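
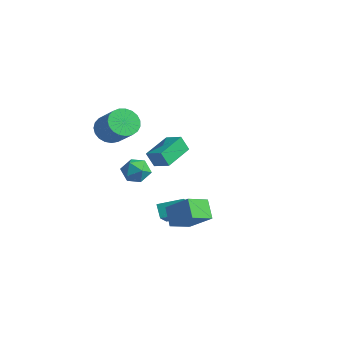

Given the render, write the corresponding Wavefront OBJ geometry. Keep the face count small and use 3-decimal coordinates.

v 3.455 -3.907 -3.03
v 2.6 -3.487 -2.161
v 3.547 -2.616 -3.564
v 2.692 -2.196 -2.694
v 4.828 -3.524 -1.866
v 3.973 -3.104 -0.996
v 4.92 -2.233 -2.399
v 4.065 -1.813 -1.53
v -3.572 -2.339 0.732
v -2.988 -1.879 0.094
v -1.525 -2.021 1.329
v -2.108 -2.481 1.968
v -3.139 -1.568 0.309
v -1.676 -1.71 1.544
v -3.366 -1.39 0.597
v -1.902 -1.532 1.833
v -3.627 -1.377 0.909
v -2.164 -1.519 2.144
v -3.88 -1.529 1.191
v -2.417 -1.671 2.426
v -4.079 -1.822 1.393
v -2.616 -1.964 2.628
v -4.19 -2.204 1.481
v -2.727 -2.346 2.716
v -4.194 -2.609 1.439
v -2.731 -2.751 2.674
v -4.091 -2.968 1.275
v -2.628 -3.11 2.511
v -3.898 -3.218 1.018
v -2.435 -3.36 2.253
v -3.648 -3.316 0.711
v -2.185 -3.458 1.946
v -3.385 -3.245 0.408
v -1.922 -3.387 1.643
v -3.155 -3.017 0.161
v -1.692 -3.159 1.396
v -2.996 -2.672 0.013
v -1.533 -2.814 1.248
v -2.937 -2.27 -0.011
v -1.474 -2.412 1.224
v -0.299 -2.528 -0.234
v 0.269 -3.163 -0.539
v -1.229 -2.837 -1.321
v -0.661 -3.472 -1.626
v -1.096 -3.593 -0.843
v -0.522 -3.402 -0.171
v -0.438 -2.598 -1.689
v 0.136 -2.407 -1.017
v 0.183 -3.206 -1.438
v -0.224 -3.821 -0.915
v -0.736 -2.179 -0.945
v -1.143 -2.794 -0.422
v 0.748 -1.891 -4.836
v 1.441 -2.9 -3.821
v 0.121 -1.626 -4.145
v 0.813 -2.635 -3.13
v 1.707 -0.785 -4.39
v 2.399 -1.794 -3.375
v 1.079 -0.52 -3.699
v 1.772 -1.529 -2.684
v -2.67 0.059 -2.73
v -3.023 -0.24 -1.766
v -3.171 1.953 -2.325
v -3.524 1.653 -1.36
v -1.596 0.247 -2.28
v -1.949 -0.053 -1.315
v -2.097 2.14 -1.874
v -2.45 1.841 -0.91
f 2 4 1
f 5 2 1
f 1 4 3
f 3 5 1
f 2 8 4
f 6 2 5
f 6 8 2
f 4 8 3
f 7 5 3
f 3 8 7
f 7 6 5
f 8 6 7
f 10 9 13
f 10 13 11
f 11 13 14
f 11 14 12
f 13 9 15
f 13 15 14
f 14 15 16
f 14 16 12
f 15 9 17
f 15 17 16
f 16 17 18
f 16 18 12
f 17 9 19
f 17 19 18
f 18 19 20
f 18 20 12
f 19 9 21
f 19 21 20
f 20 21 22
f 20 22 12
f 21 9 23
f 21 23 22
f 22 23 24
f 22 24 12
f 23 9 25
f 23 25 24
f 24 25 26
f 24 26 12
f 25 9 27
f 25 27 26
f 26 27 28
f 26 28 12
f 27 9 29
f 27 29 28
f 28 29 30
f 28 30 12
f 29 9 31
f 29 31 30
f 30 31 32
f 30 32 12
f 31 9 33
f 31 33 32
f 32 33 34
f 32 34 12
f 33 9 35
f 33 35 34
f 34 35 36
f 34 36 12
f 35 9 37
f 35 37 36
f 36 37 38
f 36 38 12
f 37 9 39
f 37 39 38
f 38 39 40
f 38 40 12
f 39 9 10
f 39 10 40
f 40 10 11
f 40 11 12
f 41 52 46
f 41 46 42
f 41 42 48
f 41 48 51
f 41 51 52
f 42 46 50
f 46 52 45
f 52 51 43
f 51 48 47
f 48 42 49
f 44 50 45
f 44 45 43
f 44 43 47
f 44 47 49
f 44 49 50
f 45 50 46
f 43 45 52
f 47 43 51
f 49 47 48
f 50 49 42
f 54 56 53
f 57 54 53
f 53 56 55
f 55 57 53
f 54 60 56
f 58 54 57
f 58 60 54
f 56 60 55
f 59 57 55
f 55 60 59
f 59 58 57
f 60 58 59
f 62 64 61
f 65 62 61
f 61 64 63
f 63 65 61
f 62 68 64
f 66 62 65
f 66 68 62
f 64 68 63
f 67 65 63
f 63 68 67
f 67 66 65
f 68 66 67



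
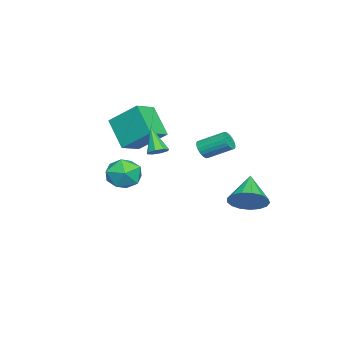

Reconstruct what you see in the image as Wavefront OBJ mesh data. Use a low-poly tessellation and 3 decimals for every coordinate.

v -2.976 -3.603 2.484
v -2.781 -2.064 3.699
v -2.039 -2.604 1.068
v -1.844 -1.065 2.282
v -1.796 -4.095 2.918
v -1.601 -2.556 4.132
v -0.859 -3.096 1.501
v -0.664 -1.557 2.716
v -2.77 2.792 -2.168
v -2.184 3.124 -1.337
v -4.25 2.508 -1.012
v -2.403 3.553 -1.511
v -2.706 3.808 -1.836
v -3.024 3.83 -2.238
v -3.283 3.614 -2.623
v -3.425 3.21 -2.904
v -3.417 2.711 -3.017
v -3.261 2.23 -2.935
v -2.992 1.878 -2.678
v -2.672 1.735 -2.304
v -2.375 1.835 -1.899
v -2.168 2.154 -1.556
v -2.099 2.619 -1.353
v 2.532 -0.171 2.756
v 2.795 0.192 3.058
v 1.848 -0.749 4.044
v 2.428 0.331 2.926
v 2.123 0.176 2.694
v 2.058 -0.182 2.498
v 2.27 -0.533 2.453
v 2.636 -0.672 2.585
v 2.942 -0.518 2.817
v 3.007 -0.159 3.013
v -1.533 -2.518 -1.109
v -1.029 -3.004 -0.282
v -2.791 -3.736 -1.058
v -2.287 -4.222 -0.231
v -2.752 -3.255 -0.089
v -1.975 -2.502 -0.12
v -1.845 -4.238 -1.22
v -1.068 -3.485 -1.251
v -1.222 -4.067 -0.351
v -1.783 -3.459 0.348
v -2.037 -3.281 -1.688
v -2.598 -2.673 -0.989
v 2.836 2.06 3.235
v 3.253 2.253 2.932
v 3.181 3.492 3.622
v 2.764 3.3 3.925
v 3.084 2.31 2.813
v 3.012 3.549 3.502
v 2.878 2.329 2.757
v 2.806 3.568 3.447
v 2.665 2.307 2.774
v 2.593 3.546 3.464
v 2.478 2.247 2.862
v 2.406 3.487 3.551
v 2.346 2.159 3.006
v 2.274 3.399 3.696
v 2.288 2.056 3.185
v 2.216 3.296 3.875
v 2.314 1.954 3.372
v 2.242 3.193 4.062
v 2.419 1.868 3.538
v 2.347 3.107 4.228
v 2.588 1.811 3.658
v 2.516 3.05 4.347
v 2.794 1.792 3.713
v 2.722 3.031 4.403
v 3.007 1.814 3.696
v 2.935 3.053 4.386
v 3.194 1.873 3.609
v 3.122 3.113 4.298
v 3.326 1.961 3.464
v 3.254 3.201 4.154
v 3.384 2.064 3.285
v 3.312 3.304 3.975
v 3.358 2.167 3.098
v 3.286 3.406 3.788
f 2 4 1
f 5 2 1
f 1 4 3
f 3 5 1
f 2 8 4
f 6 2 5
f 6 8 2
f 4 8 3
f 7 5 3
f 3 8 7
f 7 6 5
f 8 6 7
f 10 9 12
f 10 12 11
f 12 9 13
f 12 13 11
f 13 9 14
f 13 14 11
f 14 9 15
f 14 15 11
f 15 9 16
f 15 16 11
f 16 9 17
f 16 17 11
f 17 9 18
f 17 18 11
f 18 9 19
f 18 19 11
f 19 9 20
f 19 20 11
f 20 9 21
f 20 21 11
f 21 9 22
f 21 22 11
f 22 9 23
f 22 23 11
f 23 9 10
f 23 10 11
f 25 24 27
f 25 27 26
f 27 24 28
f 27 28 26
f 28 24 29
f 28 29 26
f 29 24 30
f 29 30 26
f 30 24 31
f 30 31 26
f 31 24 32
f 31 32 26
f 32 24 33
f 32 33 26
f 33 24 25
f 33 25 26
f 34 45 39
f 34 39 35
f 34 35 41
f 34 41 44
f 34 44 45
f 35 39 43
f 39 45 38
f 45 44 36
f 44 41 40
f 41 35 42
f 37 43 38
f 37 38 36
f 37 36 40
f 37 40 42
f 37 42 43
f 38 43 39
f 36 38 45
f 40 36 44
f 42 40 41
f 43 42 35
f 47 46 50
f 47 50 48
f 48 50 51
f 48 51 49
f 50 46 52
f 50 52 51
f 51 52 53
f 51 53 49
f 52 46 54
f 52 54 53
f 53 54 55
f 53 55 49
f 54 46 56
f 54 56 55
f 55 56 57
f 55 57 49
f 56 46 58
f 56 58 57
f 57 58 59
f 57 59 49
f 58 46 60
f 58 60 59
f 59 60 61
f 59 61 49
f 60 46 62
f 60 62 61
f 61 62 63
f 61 63 49
f 62 46 64
f 62 64 63
f 63 64 65
f 63 65 49
f 64 46 66
f 64 66 65
f 65 66 67
f 65 67 49
f 66 46 68
f 66 68 67
f 67 68 69
f 67 69 49
f 68 46 70
f 68 70 69
f 69 70 71
f 69 71 49
f 70 46 72
f 70 72 71
f 71 72 73
f 71 73 49
f 72 46 74
f 72 74 73
f 73 74 75
f 73 75 49
f 74 46 76
f 74 76 75
f 75 76 77
f 75 77 49
f 76 46 78
f 76 78 77
f 77 78 79
f 77 79 49
f 78 46 47
f 78 47 79
f 79 47 48
f 79 48 49



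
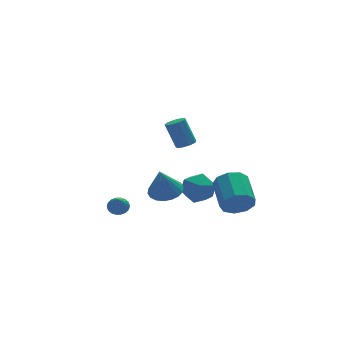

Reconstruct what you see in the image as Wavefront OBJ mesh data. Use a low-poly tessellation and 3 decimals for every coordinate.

v -2.229 -0.24 -1.465
v -1.751 -0.036 -1.185
v -2.531 -0.86 -0.495
v -1.933 0.144 -1.127
v -2.175 0.247 -1.136
v -2.426 0.254 -1.21
v -2.639 0.164 -1.334
v -2.77 -0.007 -1.485
v -2.795 -0.223 -1.631
v -2.707 -0.443 -1.744
v -2.524 -0.623 -1.802
v -2.283 -0.726 -1.793
v -2.031 -0.734 -1.719
v -1.818 -0.643 -1.595
v -1.687 -0.472 -1.445
v -1.663 -0.256 -1.298
v 3.566 -2.369 -1.656
v 3.913 -2.757 -0.838
v 4.341 -1.039 -0.205
v 3.994 -0.651 -1.024
v 4.396 -2.711 -1.29
v 4.825 -0.993 -0.657
v 4.491 -2.505 -1.914
v 4.919 -0.787 -1.281
v 4.153 -2.235 -2.417
v 4.581 -0.517 -1.784
v 3.54 -2.028 -2.564
v 3.968 -0.31 -1.931
v 2.939 -1.98 -2.287
v 3.367 -0.263 -1.654
v 2.632 -2.114 -1.714
v 3.06 -0.397 -1.081
v 2.761 -2.368 -1.115
v 3.189 -0.65 -0.482
v 3.267 -2.621 -0.769
v 3.696 -0.904 -0.136
v 2.533 2.399 -3.097
v 3.56 2.489 -3.462
v 3.02 1.051 -2.058
v 4.047 1.141 -2.423
v 3.622 1.922 -1.786
v 3.322 2.755 -2.428
v 3.258 0.785 -3.092
v 2.958 1.618 -3.734
v 4.008 1.491 -3.458
v 4.233 2.194 -2.652
v 2.347 1.346 -2.868
v 2.572 2.049 -2.062
v 0.832 -1.878 3.291
v 1.369 -1.93 3.439
v 1.045 -1.294 4.838
v 0.508 -1.242 4.689
v 1.312 -1.59 3.271
v 0.988 -0.955 4.67
v 1.03 -1.385 3.113
v 0.706 -0.75 4.511
v 0.656 -1.411 3.037
v 0.332 -0.775 4.436
v 0.363 -1.654 3.081
v 0.039 -1.019 4.479
v 0.29 -2.003 3.222
v -0.034 -1.367 4.621
v 0.471 -2.293 3.396
v 0.147 -1.657 4.794
v 0.82 -2.389 3.52
v 0.496 -1.753 4.919
v 1.175 -2.245 3.537
v 0.851 -1.61 4.936
v -0.463 -2.212 0.42
v 0.289 -1.734 0.685
v -0.897 -2.428 2.04
v 0.001 -1.439 0.648
v -0.379 -1.297 0.565
v -0.775 -1.337 0.453
v -1.11 -1.55 0.335
v -1.317 -1.894 0.234
v -1.355 -2.301 0.17
v -1.216 -2.69 0.155
v -0.928 -2.985 0.193
v -0.548 -3.127 0.276
v -0.151 -3.088 0.387
v 0.184 -2.875 0.505
v 0.39 -2.531 0.607
v 0.428 -2.124 0.671
f 2 1 4
f 2 4 3
f 4 1 5
f 4 5 3
f 5 1 6
f 5 6 3
f 6 1 7
f 6 7 3
f 7 1 8
f 7 8 3
f 8 1 9
f 8 9 3
f 9 1 10
f 9 10 3
f 10 1 11
f 10 11 3
f 11 1 12
f 11 12 3
f 12 1 13
f 12 13 3
f 13 1 14
f 13 14 3
f 14 1 15
f 14 15 3
f 15 1 16
f 15 16 3
f 16 1 2
f 16 2 3
f 18 17 21
f 18 21 19
f 19 21 22
f 19 22 20
f 21 17 23
f 21 23 22
f 22 23 24
f 22 24 20
f 23 17 25
f 23 25 24
f 24 25 26
f 24 26 20
f 25 17 27
f 25 27 26
f 26 27 28
f 26 28 20
f 27 17 29
f 27 29 28
f 28 29 30
f 28 30 20
f 29 17 31
f 29 31 30
f 30 31 32
f 30 32 20
f 31 17 33
f 31 33 32
f 32 33 34
f 32 34 20
f 33 17 35
f 33 35 34
f 34 35 36
f 34 36 20
f 35 17 18
f 35 18 36
f 36 18 19
f 36 19 20
f 37 48 42
f 37 42 38
f 37 38 44
f 37 44 47
f 37 47 48
f 38 42 46
f 42 48 41
f 48 47 39
f 47 44 43
f 44 38 45
f 40 46 41
f 40 41 39
f 40 39 43
f 40 43 45
f 40 45 46
f 41 46 42
f 39 41 48
f 43 39 47
f 45 43 44
f 46 45 38
f 50 49 53
f 50 53 51
f 51 53 54
f 51 54 52
f 53 49 55
f 53 55 54
f 54 55 56
f 54 56 52
f 55 49 57
f 55 57 56
f 56 57 58
f 56 58 52
f 57 49 59
f 57 59 58
f 58 59 60
f 58 60 52
f 59 49 61
f 59 61 60
f 60 61 62
f 60 62 52
f 61 49 63
f 61 63 62
f 62 63 64
f 62 64 52
f 63 49 65
f 63 65 64
f 64 65 66
f 64 66 52
f 65 49 67
f 65 67 66
f 66 67 68
f 66 68 52
f 67 49 50
f 67 50 68
f 68 50 51
f 68 51 52
f 70 69 72
f 70 72 71
f 72 69 73
f 72 73 71
f 73 69 74
f 73 74 71
f 74 69 75
f 74 75 71
f 75 69 76
f 75 76 71
f 76 69 77
f 76 77 71
f 77 69 78
f 77 78 71
f 78 69 79
f 78 79 71
f 79 69 80
f 79 80 71
f 80 69 81
f 80 81 71
f 81 69 82
f 81 82 71
f 82 69 83
f 82 83 71
f 83 69 84
f 83 84 71
f 84 69 70
f 84 70 71



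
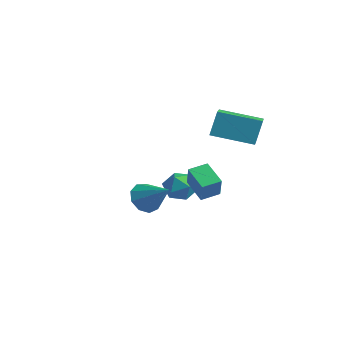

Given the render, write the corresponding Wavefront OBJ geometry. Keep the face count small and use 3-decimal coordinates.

v 2.201 0.017 1.868
v 2.121 0.563 3.177
v 3.805 1.371 1.402
v 3.724 1.917 2.711
v 3.316 -1.117 2.409
v 3.235 -0.571 3.718
v 4.919 0.237 1.943
v 4.839 0.783 3.252
v 2.269 -4.089 -1.117
v 2.693 -3.696 -1.795
v 3.691 -3.871 -0.103
v 2.395 -3.279 -1.466
v 2.038 -3.241 -0.974
v 1.789 -3.599 -0.55
v 1.765 -4.187 -0.39
v 1.977 -4.728 -0.571
v 2.326 -4.97 -1.008
v 2.648 -4.8 -1.495
v 2.793 -4.297 -1.806
v -1.814 1.217 -2.711
v -0.906 1.533 -2.603
v -1.414 0.527 -4.057
v -0.506 0.843 -3.949
v -0.855 0.163 -3.357
v -1.102 0.589 -2.525
v -1.218 1.471 -4.135
v -1.465 1.897 -3.303
v -0.538 1.69 -3.483
v -0.313 0.881 -3.002
v -2.007 1.179 -3.658
v -1.782 0.37 -3.177
v 2.488 -1.747 -0.771
v 2.993 -2.123 0.378
v 2.762 -0.804 -0.583
v 3.267 -1.18 0.566
v 3.713 -1.98 -1.386
v 4.218 -2.356 -0.237
v 3.987 -1.037 -1.198
v 4.492 -1.413 -0.049
f 2 4 1
f 5 2 1
f 1 4 3
f 3 5 1
f 2 8 4
f 6 2 5
f 6 8 2
f 4 8 3
f 7 5 3
f 3 8 7
f 7 6 5
f 8 6 7
f 10 9 12
f 10 12 11
f 12 9 13
f 12 13 11
f 13 9 14
f 13 14 11
f 14 9 15
f 14 15 11
f 15 9 16
f 15 16 11
f 16 9 17
f 16 17 11
f 17 9 18
f 17 18 11
f 18 9 19
f 18 19 11
f 19 9 10
f 19 10 11
f 20 31 25
f 20 25 21
f 20 21 27
f 20 27 30
f 20 30 31
f 21 25 29
f 25 31 24
f 31 30 22
f 30 27 26
f 27 21 28
f 23 29 24
f 23 24 22
f 23 22 26
f 23 26 28
f 23 28 29
f 24 29 25
f 22 24 31
f 26 22 30
f 28 26 27
f 29 28 21
f 33 35 32
f 36 33 32
f 32 35 34
f 34 36 32
f 33 39 35
f 37 33 36
f 37 39 33
f 35 39 34
f 38 36 34
f 34 39 38
f 38 37 36
f 39 37 38



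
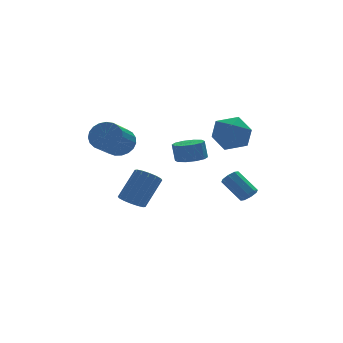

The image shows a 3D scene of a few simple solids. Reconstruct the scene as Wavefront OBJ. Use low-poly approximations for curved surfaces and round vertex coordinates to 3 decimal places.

v 2.54 2.934 -1.784
v 3.43 3.16 -1.73
v 3.31 3.351 -0.562
v 2.42 3.126 -0.616
v 3.135 3.633 -1.838
v 3.015 3.825 -0.67
v 2.613 3.84 -1.925
v 2.493 4.032 -0.757
v 2.063 3.701 -1.959
v 1.943 3.893 -0.791
v 1.695 3.269 -1.926
v 1.575 3.461 -0.757
v 1.65 2.709 -1.838
v 1.53 2.9 -0.67
v 1.945 2.235 -1.73
v 1.825 2.427 -0.562
v 2.467 2.028 -1.643
v 2.347 2.22 -0.475
v 3.017 2.167 -1.609
v 2.897 2.359 -0.441
v 3.385 2.599 -1.643
v 3.265 2.791 -0.474
v -1.416 1.753 -4.126
v -0.761 1.372 -4.466
v 0.451 1.987 -2.813
v -0.204 2.367 -2.474
v -0.751 1.772 -4.622
v 0.462 2.387 -2.969
v -0.919 2.167 -4.646
v 0.294 2.782 -2.993
v -1.22 2.451 -4.53
v -0.007 3.065 -2.877
v -1.574 2.547 -4.306
v -0.361 3.162 -2.654
v -1.885 2.431 -4.034
v -0.673 3.046 -2.382
v -2.071 2.133 -3.787
v -0.859 2.748 -2.134
v -2.082 1.733 -3.631
v -0.869 2.348 -1.978
v -1.914 1.338 -3.607
v -0.701 1.953 -1.954
v -1.613 1.055 -3.723
v -0.4 1.669 -2.07
v -1.259 0.958 -3.946
v -0.046 1.573 -2.294
v -0.947 1.074 -4.218
v 0.265 1.689 -2.566
v 3.001 -4.101 -2.155
v 3.449 -4.169 -1.81
v 2.827 -3.027 -0.779
v 2.379 -2.959 -1.125
v 3.516 -3.861 -2.111
v 2.894 -2.719 -1.08
v 3.281 -3.693 -2.438
v 2.659 -2.551 -1.407
v 2.883 -3.765 -2.6
v 2.26 -2.622 -1.569
v 2.553 -4.033 -2.501
v 1.931 -2.891 -1.47
v 2.486 -4.341 -2.2
v 1.864 -3.199 -1.169
v 2.721 -4.509 -1.873
v 2.099 -3.367 -0.842
v 3.12 -4.438 -1.711
v 2.497 -3.295 -0.68
v 3.637 -0.219 0.358
v 4.45 -0.565 1.259
v 2.17 -1.315 1.261
v 2.983 -1.661 2.162
v 2.589 -0.464 2.093
v 3.496 0.213 1.536
v 3.124 -2.093 0.984
v 4.031 -1.416 0.427
v 4.133 -1.724 1.646
v 3.802 -0.717 2.331
v 2.818 -1.163 0.189
v 2.487 -0.156 0.874
v -1.423 3.695 -0.267
v -0.868 2.926 -0.583
v -2.121 1.596 0.452
v -2.677 2.365 0.767
v -0.68 3.027 -0.226
v -1.934 1.697 0.809
v -0.621 3.244 0.124
v -1.875 1.914 1.159
v -0.701 3.539 0.407
v -1.955 2.209 1.441
v -0.906 3.86 0.572
v -2.159 2.53 1.607
v -1.2 4.154 0.593
v -2.453 2.824 1.627
v -1.533 4.368 0.465
v -2.786 3.037 1.499
v -1.847 4.465 0.21
v -3.1 3.135 1.244
v -2.087 4.43 -0.127
v -3.341 3.099 0.907
v -2.213 4.267 -0.489
v -3.466 2.937 0.546
v -2.202 4.006 -0.812
v -3.456 2.675 0.223
v -2.057 3.69 -1.041
v -3.31 2.36 -0.006
v -1.802 3.376 -1.136
v -3.055 2.046 -0.102
v -1.481 3.117 -1.081
v -2.735 1.787 -0.047
v -1.151 2.958 -0.885
v -2.404 1.628 0.149
f 2 1 5
f 2 5 3
f 3 5 6
f 3 6 4
f 5 1 7
f 5 7 6
f 6 7 8
f 6 8 4
f 7 1 9
f 7 9 8
f 8 9 10
f 8 10 4
f 9 1 11
f 9 11 10
f 10 11 12
f 10 12 4
f 11 1 13
f 11 13 12
f 12 13 14
f 12 14 4
f 13 1 15
f 13 15 14
f 14 15 16
f 14 16 4
f 15 1 17
f 15 17 16
f 16 17 18
f 16 18 4
f 17 1 19
f 17 19 18
f 18 19 20
f 18 20 4
f 19 1 21
f 19 21 20
f 20 21 22
f 20 22 4
f 21 1 2
f 21 2 22
f 22 2 3
f 22 3 4
f 24 23 27
f 24 27 25
f 25 27 28
f 25 28 26
f 27 23 29
f 27 29 28
f 28 29 30
f 28 30 26
f 29 23 31
f 29 31 30
f 30 31 32
f 30 32 26
f 31 23 33
f 31 33 32
f 32 33 34
f 32 34 26
f 33 23 35
f 33 35 34
f 34 35 36
f 34 36 26
f 35 23 37
f 35 37 36
f 36 37 38
f 36 38 26
f 37 23 39
f 37 39 38
f 38 39 40
f 38 40 26
f 39 23 41
f 39 41 40
f 40 41 42
f 40 42 26
f 41 23 43
f 41 43 42
f 42 43 44
f 42 44 26
f 43 23 45
f 43 45 44
f 44 45 46
f 44 46 26
f 45 23 47
f 45 47 46
f 46 47 48
f 46 48 26
f 47 23 24
f 47 24 48
f 48 24 25
f 48 25 26
f 50 49 53
f 50 53 51
f 51 53 54
f 51 54 52
f 53 49 55
f 53 55 54
f 54 55 56
f 54 56 52
f 55 49 57
f 55 57 56
f 56 57 58
f 56 58 52
f 57 49 59
f 57 59 58
f 58 59 60
f 58 60 52
f 59 49 61
f 59 61 60
f 60 61 62
f 60 62 52
f 61 49 63
f 61 63 62
f 62 63 64
f 62 64 52
f 63 49 65
f 63 65 64
f 64 65 66
f 64 66 52
f 65 49 50
f 65 50 66
f 66 50 51
f 66 51 52
f 67 78 72
f 67 72 68
f 67 68 74
f 67 74 77
f 67 77 78
f 68 72 76
f 72 78 71
f 78 77 69
f 77 74 73
f 74 68 75
f 70 76 71
f 70 71 69
f 70 69 73
f 70 73 75
f 70 75 76
f 71 76 72
f 69 71 78
f 73 69 77
f 75 73 74
f 76 75 68
f 80 79 83
f 80 83 81
f 81 83 84
f 81 84 82
f 83 79 85
f 83 85 84
f 84 85 86
f 84 86 82
f 85 79 87
f 85 87 86
f 86 87 88
f 86 88 82
f 87 79 89
f 87 89 88
f 88 89 90
f 88 90 82
f 89 79 91
f 89 91 90
f 90 91 92
f 90 92 82
f 91 79 93
f 91 93 92
f 92 93 94
f 92 94 82
f 93 79 95
f 93 95 94
f 94 95 96
f 94 96 82
f 95 79 97
f 95 97 96
f 96 97 98
f 96 98 82
f 97 79 99
f 97 99 98
f 98 99 100
f 98 100 82
f 99 79 101
f 99 101 100
f 100 101 102
f 100 102 82
f 101 79 103
f 101 103 102
f 102 103 104
f 102 104 82
f 103 79 105
f 103 105 104
f 104 105 106
f 104 106 82
f 105 79 107
f 105 107 106
f 106 107 108
f 106 108 82
f 107 79 109
f 107 109 108
f 108 109 110
f 108 110 82
f 109 79 80
f 109 80 110
f 110 80 81
f 110 81 82



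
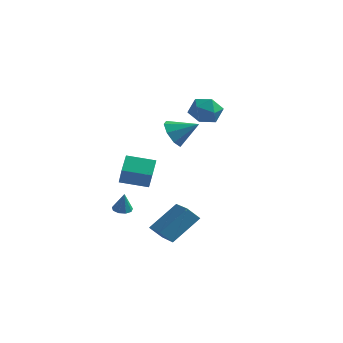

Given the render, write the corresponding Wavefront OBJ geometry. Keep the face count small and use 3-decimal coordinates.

v -1.163 3.383 3.684
v -0.559 4.235 3.438
v -0.461 2.505 2.362
v 0.143 3.357 2.116
v 0.332 2.807 3.017
v -0.101 3.349 3.834
v -0.919 3.391 1.966
v -1.352 3.933 2.783
v -0.408 4.239 2.376
v 0.365 3.879 3.026
v -1.385 2.861 2.774
v -0.612 2.501 3.424
v -2.791 -2.112 -3.212
v -2.341 -1.747 -3.248
v -2.549 -2.288 -1.988
v -2.671 -1.547 -3.154
v -3.057 -1.612 -3.088
v -3.318 -1.911 -3.079
v -3.332 -2.304 -3.133
v -3.093 -2.607 -3.224
v -2.712 -2.679 -3.309
v -2.368 -2.485 -3.349
v -2.222 -2.117 -3.325
v -0.723 -0.068 2.141
v -0.397 0.409 1.313
v 0.603 0.408 2.939
v -0.831 0.862 1.764
v -1.202 0.77 2.436
v -1.293 0.187 2.935
v -1.05 -0.546 2.969
v -0.616 -0.999 2.518
v -0.244 -0.907 1.846
v -0.154 -0.324 1.347
v -1.371 -4.628 0.812
v -1.641 -3.669 1.533
v -1.986 -3.868 -0.429
v -2.256 -2.909 0.292
v 0.096 -3.971 0.488
v -0.174 -3.012 1.209
v -0.519 -3.211 -0.753
v -0.789 -2.252 -0.032
v -0.214 -3.754 -3.504
v 0.683 -2.366 -2.082
v 0.351 -3.353 -4.252
v 1.248 -1.965 -2.83
v 1.052 -4.915 -3.17
v 1.949 -3.527 -1.748
v 1.617 -4.514 -3.918
v 2.514 -3.126 -2.496
f 1 12 6
f 1 6 2
f 1 2 8
f 1 8 11
f 1 11 12
f 2 6 10
f 6 12 5
f 12 11 3
f 11 8 7
f 8 2 9
f 4 10 5
f 4 5 3
f 4 3 7
f 4 7 9
f 4 9 10
f 5 10 6
f 3 5 12
f 7 3 11
f 9 7 8
f 10 9 2
f 14 13 16
f 14 16 15
f 16 13 17
f 16 17 15
f 17 13 18
f 17 18 15
f 18 13 19
f 18 19 15
f 19 13 20
f 19 20 15
f 20 13 21
f 20 21 15
f 21 13 22
f 21 22 15
f 22 13 23
f 22 23 15
f 23 13 14
f 23 14 15
f 25 24 27
f 25 27 26
f 27 24 28
f 27 28 26
f 28 24 29
f 28 29 26
f 29 24 30
f 29 30 26
f 30 24 31
f 30 31 26
f 31 24 32
f 31 32 26
f 32 24 33
f 32 33 26
f 33 24 25
f 33 25 26
f 35 37 34
f 38 35 34
f 34 37 36
f 36 38 34
f 35 41 37
f 39 35 38
f 39 41 35
f 37 41 36
f 40 38 36
f 36 41 40
f 40 39 38
f 41 39 40
f 43 45 42
f 46 43 42
f 42 45 44
f 44 46 42
f 43 49 45
f 47 43 46
f 47 49 43
f 45 49 44
f 48 46 44
f 44 49 48
f 48 47 46
f 49 47 48



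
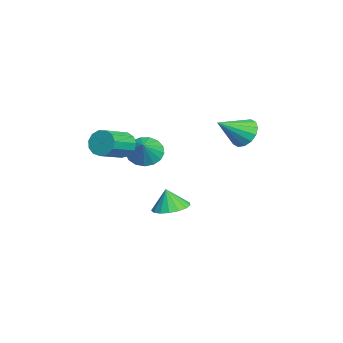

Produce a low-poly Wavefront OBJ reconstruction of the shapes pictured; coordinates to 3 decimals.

v -0.213 -2.341 1.145
v 0.408 -1.864 0.476
v 0.833 -2.399 2.075
v 0.203 -1.495 0.73
v -0.098 -1.32 1.079
v -0.425 -1.379 1.443
v -0.703 -1.658 1.739
v -0.869 -2.094 1.899
v -0.885 -2.586 1.886
v -0.746 -3.023 1.704
v -0.486 -3.303 1.393
v -0.162 -3.363 1.026
v 0.149 -3.189 0.686
v 0.378 -2.821 0.451
v 0.472 -2.343 0.375
v -3.298 3.011 1.176
v -2.466 2.996 0.569
v -2.502 1.509 2.304
v -2.349 3.346 0.953
v -2.487 3.607 1.398
v -2.841 3.708 1.783
v -3.318 3.622 2.005
v -3.79 3.373 2.006
v -4.129 3.027 1.784
v -4.246 2.677 1.399
v -4.109 2.416 0.955
v -3.754 2.315 0.57
v -3.277 2.4 0.347
v -2.806 2.649 0.347
v 2.546 -3.399 2.859
v 3.102 -3.076 2.318
v 4.39 -4.119 3.021
v 3.834 -4.441 3.561
v 3.115 -2.801 2.703
v 4.403 -3.843 3.406
v 2.947 -2.715 3.138
v 4.235 -3.758 3.84
v 2.652 -2.847 3.483
v 3.94 -3.89 4.186
v 2.323 -3.154 3.631
v 3.611 -4.197 4.333
v 2.065 -3.538 3.533
v 3.353 -4.581 4.236
v 1.96 -3.878 3.222
v 3.248 -4.921 3.924
v 2.04 -4.066 2.795
v 3.328 -5.109 3.497
v 2.282 -4.042 2.388
v 3.57 -5.085 3.09
v 2.607 -3.814 2.131
v 3.895 -4.857 2.833
v 2.913 -3.453 2.105
v 4.201 -4.496 2.807
v -1.81 -0.98 -3.797
v -0.824 -0.558 -3.601
v -1.95 -1.26 -2.483
v -1.146 -0.151 -3.549
v -1.621 0.066 -3.553
v -2.139 0.043 -3.613
v -2.581 -0.213 -3.715
v -2.847 -0.646 -3.836
v -2.875 -1.155 -3.947
v -2.66 -1.623 -4.025
v -2.249 -1.945 -4.05
v -1.738 -2.045 -4.017
v -1.244 -1.901 -3.933
v -0.879 -1.546 -3.818
v -0.728 -1.062 -3.699
f 2 1 4
f 2 4 3
f 4 1 5
f 4 5 3
f 5 1 6
f 5 6 3
f 6 1 7
f 6 7 3
f 7 1 8
f 7 8 3
f 8 1 9
f 8 9 3
f 9 1 10
f 9 10 3
f 10 1 11
f 10 11 3
f 11 1 12
f 11 12 3
f 12 1 13
f 12 13 3
f 13 1 14
f 13 14 3
f 14 1 15
f 14 15 3
f 15 1 2
f 15 2 3
f 17 16 19
f 17 19 18
f 19 16 20
f 19 20 18
f 20 16 21
f 20 21 18
f 21 16 22
f 21 22 18
f 22 16 23
f 22 23 18
f 23 16 24
f 23 24 18
f 24 16 25
f 24 25 18
f 25 16 26
f 25 26 18
f 26 16 27
f 26 27 18
f 27 16 28
f 27 28 18
f 28 16 29
f 28 29 18
f 29 16 17
f 29 17 18
f 31 30 34
f 31 34 32
f 32 34 35
f 32 35 33
f 34 30 36
f 34 36 35
f 35 36 37
f 35 37 33
f 36 30 38
f 36 38 37
f 37 38 39
f 37 39 33
f 38 30 40
f 38 40 39
f 39 40 41
f 39 41 33
f 40 30 42
f 40 42 41
f 41 42 43
f 41 43 33
f 42 30 44
f 42 44 43
f 43 44 45
f 43 45 33
f 44 30 46
f 44 46 45
f 45 46 47
f 45 47 33
f 46 30 48
f 46 48 47
f 47 48 49
f 47 49 33
f 48 30 50
f 48 50 49
f 49 50 51
f 49 51 33
f 50 30 52
f 50 52 51
f 51 52 53
f 51 53 33
f 52 30 31
f 52 31 53
f 53 31 32
f 53 32 33
f 55 54 57
f 55 57 56
f 57 54 58
f 57 58 56
f 58 54 59
f 58 59 56
f 59 54 60
f 59 60 56
f 60 54 61
f 60 61 56
f 61 54 62
f 61 62 56
f 62 54 63
f 62 63 56
f 63 54 64
f 63 64 56
f 64 54 65
f 64 65 56
f 65 54 66
f 65 66 56
f 66 54 67
f 66 67 56
f 67 54 68
f 67 68 56
f 68 54 55
f 68 55 56



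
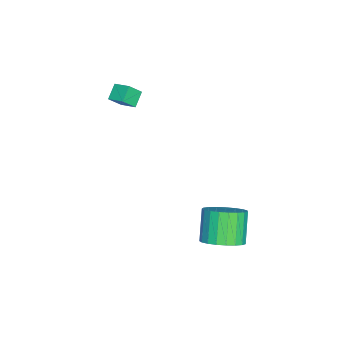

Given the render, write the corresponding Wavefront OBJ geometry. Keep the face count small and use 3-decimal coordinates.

v -4.095 -4.01 3.02
v -3.612 -4.531 3.779
v -3.69 -3.166 3.343
v -3.208 -3.688 4.102
v -3.332 -4.152 2.438
v -2.85 -4.674 3.197
v -2.928 -3.309 2.761
v -2.445 -3.83 3.52
v 2.848 2.348 -1.295
v 3.463 3.077 -0.746
v 2.346 2.94 0.685
v 1.732 2.212 0.135
v 3.16 3.347 -0.956
v 2.043 3.211 0.474
v 2.803 3.445 -1.225
v 1.687 3.308 0.205
v 2.454 3.354 -1.507
v 1.338 3.217 -0.076
v 2.174 3.088 -1.751
v 1.057 2.951 -0.321
v 2.01 2.695 -1.917
v 0.893 2.558 -0.486
v 1.99 2.241 -1.975
v 0.874 2.104 -0.545
v 2.12 1.807 -1.916
v 1.003 1.67 -0.485
v 2.375 1.465 -1.749
v 1.258 1.329 -0.319
v 2.712 1.277 -1.504
v 1.595 1.14 -0.074
v 3.073 1.274 -1.223
v 1.956 1.137 0.208
v 3.395 1.457 -0.954
v 2.278 1.32 0.476
v 3.622 1.794 -0.744
v 2.505 1.657 0.686
v 3.716 2.226 -0.63
v 2.599 2.089 0.801
v 3.659 2.68 -0.63
v 2.543 2.543 0.8
f 2 4 1
f 5 2 1
f 1 4 3
f 3 5 1
f 2 8 4
f 6 2 5
f 6 8 2
f 4 8 3
f 7 5 3
f 3 8 7
f 7 6 5
f 8 6 7
f 10 9 13
f 10 13 11
f 11 13 14
f 11 14 12
f 13 9 15
f 13 15 14
f 14 15 16
f 14 16 12
f 15 9 17
f 15 17 16
f 16 17 18
f 16 18 12
f 17 9 19
f 17 19 18
f 18 19 20
f 18 20 12
f 19 9 21
f 19 21 20
f 20 21 22
f 20 22 12
f 21 9 23
f 21 23 22
f 22 23 24
f 22 24 12
f 23 9 25
f 23 25 24
f 24 25 26
f 24 26 12
f 25 9 27
f 25 27 26
f 26 27 28
f 26 28 12
f 27 9 29
f 27 29 28
f 28 29 30
f 28 30 12
f 29 9 31
f 29 31 30
f 30 31 32
f 30 32 12
f 31 9 33
f 31 33 32
f 32 33 34
f 32 34 12
f 33 9 35
f 33 35 34
f 34 35 36
f 34 36 12
f 35 9 37
f 35 37 36
f 36 37 38
f 36 38 12
f 37 9 39
f 37 39 38
f 38 39 40
f 38 40 12
f 39 9 10
f 39 10 40
f 40 10 11
f 40 11 12



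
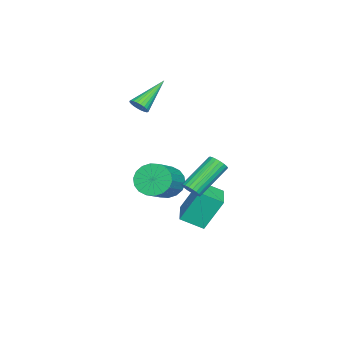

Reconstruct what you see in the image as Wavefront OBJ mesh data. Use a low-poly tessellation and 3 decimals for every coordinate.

v -2.335 -2.101 -3.005
v -1.867 -2.267 -3.826
v -0.216 -2.406 -2.856
v -0.685 -2.239 -2.035
v -1.851 -1.842 -3.793
v -0.2 -1.981 -2.822
v -1.931 -1.467 -3.603
v -0.28 -1.606 -2.632
v -2.091 -1.218 -3.295
v -0.44 -1.357 -2.324
v -2.3 -1.144 -2.929
v -0.649 -1.283 -1.959
v -2.515 -1.259 -2.579
v -0.864 -1.398 -1.608
v -2.695 -1.541 -2.313
v -1.045 -1.68 -1.343
v -2.804 -1.934 -2.184
v -1.153 -2.073 -1.214
v -2.82 -2.359 -2.218
v -1.169 -2.498 -1.247
v -2.74 -2.734 -2.408
v -1.089 -2.873 -1.437
v -2.58 -2.983 -2.716
v -0.929 -3.122 -1.745
v -2.371 -3.057 -3.081
v -0.72 -3.196 -2.111
v -2.156 -2.942 -3.432
v -0.505 -3.081 -2.461
v -1.975 -2.66 -3.697
v -0.325 -2.799 -2.727
v 2.367 0.021 -1.92
v 2.033 0.816 -0.329
v 2.11 1.056 -2.492
v 1.776 1.852 -0.901
v 3.864 0.448 -1.819
v 3.53 1.244 -0.228
v 3.607 1.484 -2.391
v 3.273 2.279 -0.8
v 4.28 1.081 0.287
v 4.627 1.08 0.661
v 3.326 1.938 1.867
v 2.98 1.939 1.493
v 4.663 1.267 0.568
v 3.363 2.124 1.774
v 4.634 1.422 0.426
v 3.333 2.279 1.632
v 4.543 1.518 0.26
v 3.242 2.375 1.466
v 4.407 1.538 0.099
v 3.106 2.395 1.305
v 4.249 1.48 -0.03
v 2.948 2.337 1.176
v 4.096 1.352 -0.104
v 2.796 2.209 1.102
v 3.975 1.178 -0.11
v 2.675 2.035 1.096
v 3.907 0.987 -0.048
v 2.607 1.844 1.158
v 3.904 0.812 0.072
v 2.603 1.67 1.278
v 3.965 0.684 0.23
v 2.665 1.541 1.436
v 4.081 0.625 0.397
v 2.781 1.482 1.603
v 4.232 0.644 0.545
v 2.931 1.502 1.751
v 4.391 0.739 0.649
v 3.09 1.597 1.855
v 4.53 0.894 0.69
v 3.23 1.751 1.896
v -1.476 -3.141 2.266
v -1.123 -3.123 2.674
v -2.884 -2.359 3.454
v -1.093 -2.934 2.585
v -1.121 -2.777 2.448
v -1.204 -2.675 2.283
v -1.328 -2.644 2.115
v -1.475 -2.689 1.971
v -1.622 -2.802 1.871
v -1.747 -2.967 1.832
v -1.83 -3.159 1.859
v -1.86 -3.347 1.948
v -1.832 -3.505 2.085
v -1.749 -3.606 2.25
v -1.625 -3.637 2.417
v -1.478 -3.593 2.562
v -1.331 -3.479 2.661
v -1.206 -3.314 2.7
f 2 1 5
f 2 5 3
f 3 5 6
f 3 6 4
f 5 1 7
f 5 7 6
f 6 7 8
f 6 8 4
f 7 1 9
f 7 9 8
f 8 9 10
f 8 10 4
f 9 1 11
f 9 11 10
f 10 11 12
f 10 12 4
f 11 1 13
f 11 13 12
f 12 13 14
f 12 14 4
f 13 1 15
f 13 15 14
f 14 15 16
f 14 16 4
f 15 1 17
f 15 17 16
f 16 17 18
f 16 18 4
f 17 1 19
f 17 19 18
f 18 19 20
f 18 20 4
f 19 1 21
f 19 21 20
f 20 21 22
f 20 22 4
f 21 1 23
f 21 23 22
f 22 23 24
f 22 24 4
f 23 1 25
f 23 25 24
f 24 25 26
f 24 26 4
f 25 1 27
f 25 27 26
f 26 27 28
f 26 28 4
f 27 1 29
f 27 29 28
f 28 29 30
f 28 30 4
f 29 1 2
f 29 2 30
f 30 2 3
f 30 3 4
f 32 34 31
f 35 32 31
f 31 34 33
f 33 35 31
f 32 38 34
f 36 32 35
f 36 38 32
f 34 38 33
f 37 35 33
f 33 38 37
f 37 36 35
f 38 36 37
f 40 39 43
f 40 43 41
f 41 43 44
f 41 44 42
f 43 39 45
f 43 45 44
f 44 45 46
f 44 46 42
f 45 39 47
f 45 47 46
f 46 47 48
f 46 48 42
f 47 39 49
f 47 49 48
f 48 49 50
f 48 50 42
f 49 39 51
f 49 51 50
f 50 51 52
f 50 52 42
f 51 39 53
f 51 53 52
f 52 53 54
f 52 54 42
f 53 39 55
f 53 55 54
f 54 55 56
f 54 56 42
f 55 39 57
f 55 57 56
f 56 57 58
f 56 58 42
f 57 39 59
f 57 59 58
f 58 59 60
f 58 60 42
f 59 39 61
f 59 61 60
f 60 61 62
f 60 62 42
f 61 39 63
f 61 63 62
f 62 63 64
f 62 64 42
f 63 39 65
f 63 65 64
f 64 65 66
f 64 66 42
f 65 39 67
f 65 67 66
f 66 67 68
f 66 68 42
f 67 39 69
f 67 69 68
f 68 69 70
f 68 70 42
f 69 39 40
f 69 40 70
f 70 40 41
f 70 41 42
f 72 71 74
f 72 74 73
f 74 71 75
f 74 75 73
f 75 71 76
f 75 76 73
f 76 71 77
f 76 77 73
f 77 71 78
f 77 78 73
f 78 71 79
f 78 79 73
f 79 71 80
f 79 80 73
f 80 71 81
f 80 81 73
f 81 71 82
f 81 82 73
f 82 71 83
f 82 83 73
f 83 71 84
f 83 84 73
f 84 71 85
f 84 85 73
f 85 71 86
f 85 86 73
f 86 71 87
f 86 87 73
f 87 71 88
f 87 88 73
f 88 71 72
f 88 72 73



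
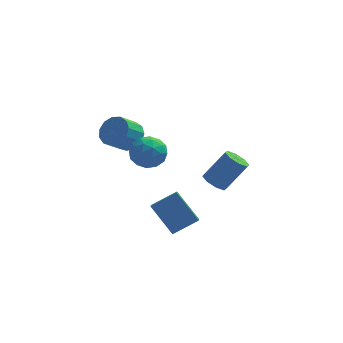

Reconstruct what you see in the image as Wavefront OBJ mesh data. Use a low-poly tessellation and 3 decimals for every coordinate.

v -1.521 2.879 0.876
v -1.175 3.411 1.61
v -1.974 2.733 2.478
v -2.319 2.201 1.744
v -1.611 3.679 1.418
v -2.41 3.001 2.285
v -2.019 3.692 1.054
v -2.817 3.014 1.921
v -2.268 3.448 0.633
v -3.066 2.77 1.5
v -2.28 3.023 0.29
v -3.078 2.345 1.157
v -2.051 2.552 0.133
v -2.849 1.874 1
v -1.653 2.185 0.212
v -2.452 1.507 1.079
v -1.214 2.038 0.502
v -2.013 1.36 1.369
v -0.872 2.159 0.911
v -1.671 1.481 1.778
v -0.736 2.508 1.309
v -1.534 1.83 2.176
v -0.849 2.974 1.57
v -1.648 2.297 2.437
v 2.977 3.272 -3.069
v 3.396 3.801 -3.498
v 4.603 4.157 -1.88
v 4.183 3.628 -1.451
v 2.926 4.059 -3.204
v 4.132 4.415 -1.585
v 2.485 3.856 -2.831
v 3.691 4.212 -1.212
v 2.332 3.311 -2.597
v 3.539 3.667 -0.979
v 2.557 2.743 -2.64
v 3.764 3.099 -1.022
v 3.028 2.485 -2.935
v 4.234 2.841 -1.316
v 3.469 2.688 -3.308
v 4.675 3.044 -1.689
v 3.621 3.233 -3.541
v 4.828 3.589 -1.923
v -0.401 -2 -1.083
v -0.446 -3.205 -0.315
v 0.891 -1.594 -0.371
v 0.846 -2.799 0.397
v 0.674 -2.941 -2.497
v 0.629 -4.146 -1.729
v 1.966 -2.535 -1.785
v 1.921 -3.74 -1.017
v -0.332 -2.141 2.356
v 0.399 -2.384 3.025
v -1.479 -2.676 3.415
v -0.748 -2.919 4.084
v -0.944 -1.94 3.876
v -0.234 -1.609 3.222
v -0.846 -3.451 3.218
v -0.136 -3.12 2.564
v 0.081 -3.194 3.558
v 0.021 -2.26 3.964
v -1.101 -2.8 2.476
v -1.161 -1.866 2.882
v 0.134 -2.215 2.598
v -1.214 -2.845 3.842
v -1.329 -2.269 3.72
v -0.9 -2.412 4.113
v -0.238 -1.76 2.713
v 0.192 -1.903 3.106
v -0.598 -1.642 3.606
v -1.272 -3.157 3.334
v -0.842 -3.3 3.727
v -0.18 -2.648 2.327
v 0.249 -2.791 2.72
v -0.482 -3.418 2.834
v 0.377 -2.835 3.304
v -0.297 -3.149 3.926
v -0.354 -3.461 3.418
v 0.062 -3.267 3.033
v 0.342 -2.286 3.543
v -0.333 -2.6 4.165
v -0.448 -2.025 4.043
v -0.031 -1.83 3.658
v 0.155 -2.762 3.856
v -0.747 -2.46 2.275
v -1.422 -2.774 2.897
v -1.049 -3.23 2.782
v -0.632 -3.035 2.397
v -0.783 -1.911 2.514
v -1.457 -2.225 3.136
v -1.142 -1.793 3.407
v -0.726 -1.599 3.022
v -1.235 -2.298 2.584
f 2 1 5
f 2 5 3
f 3 5 6
f 3 6 4
f 5 1 7
f 5 7 6
f 6 7 8
f 6 8 4
f 7 1 9
f 7 9 8
f 8 9 10
f 8 10 4
f 9 1 11
f 9 11 10
f 10 11 12
f 10 12 4
f 11 1 13
f 11 13 12
f 12 13 14
f 12 14 4
f 13 1 15
f 13 15 14
f 14 15 16
f 14 16 4
f 15 1 17
f 15 17 16
f 16 17 18
f 16 18 4
f 17 1 19
f 17 19 18
f 18 19 20
f 18 20 4
f 19 1 21
f 19 21 20
f 20 21 22
f 20 22 4
f 21 1 23
f 21 23 22
f 22 23 24
f 22 24 4
f 23 1 2
f 23 2 24
f 24 2 3
f 24 3 4
f 26 25 29
f 26 29 27
f 27 29 30
f 27 30 28
f 29 25 31
f 29 31 30
f 30 31 32
f 30 32 28
f 31 25 33
f 31 33 32
f 32 33 34
f 32 34 28
f 33 25 35
f 33 35 34
f 34 35 36
f 34 36 28
f 35 25 37
f 35 37 36
f 36 37 38
f 36 38 28
f 37 25 39
f 37 39 38
f 38 39 40
f 38 40 28
f 39 25 41
f 39 41 40
f 40 41 42
f 40 42 28
f 41 25 26
f 41 26 42
f 42 26 27
f 42 27 28
f 44 46 43
f 47 44 43
f 43 46 45
f 45 47 43
f 44 50 46
f 48 44 47
f 48 50 44
f 46 50 45
f 49 47 45
f 45 50 49
f 49 48 47
f 50 48 49
f 51 88 67
f 88 62 91
f 67 91 56
f 88 91 67
f 51 67 63
f 67 56 68
f 63 68 52
f 67 68 63
f 51 63 72
f 63 52 73
f 72 73 58
f 63 73 72
f 51 72 84
f 72 58 87
f 84 87 61
f 72 87 84
f 51 84 88
f 84 61 92
f 88 92 62
f 84 92 88
f 52 68 79
f 68 56 82
f 79 82 60
f 68 82 79
f 56 91 69
f 91 62 90
f 69 90 55
f 91 90 69
f 62 92 89
f 92 61 85
f 89 85 53
f 92 85 89
f 61 87 86
f 87 58 74
f 86 74 57
f 87 74 86
f 58 73 78
f 73 52 75
f 78 75 59
f 73 75 78
f 54 80 66
f 80 60 81
f 66 81 55
f 80 81 66
f 54 66 64
f 66 55 65
f 64 65 53
f 66 65 64
f 54 64 71
f 64 53 70
f 71 70 57
f 64 70 71
f 54 71 76
f 71 57 77
f 76 77 59
f 71 77 76
f 54 76 80
f 76 59 83
f 80 83 60
f 76 83 80
f 55 81 69
f 81 60 82
f 69 82 56
f 81 82 69
f 53 65 89
f 65 55 90
f 89 90 62
f 65 90 89
f 57 70 86
f 70 53 85
f 86 85 61
f 70 85 86
f 59 77 78
f 77 57 74
f 78 74 58
f 77 74 78
f 60 83 79
f 83 59 75
f 79 75 52
f 83 75 79



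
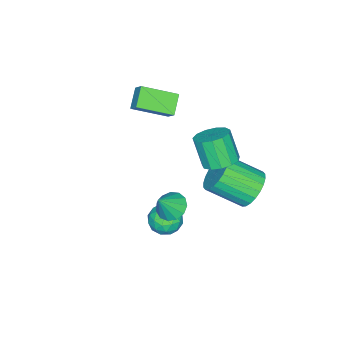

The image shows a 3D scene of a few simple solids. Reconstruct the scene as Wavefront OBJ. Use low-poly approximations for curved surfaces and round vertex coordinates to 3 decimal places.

v 3.376 0.898 1.32
v 3.862 1.489 1.088
v 4.164 0.682 2.42
v 3.548 1.679 1.35
v 3.179 1.62 1.602
v 2.873 1.332 1.765
v 2.727 0.906 1.786
v 2.786 0.478 1.66
v 3.034 0.183 1.425
v 3.39 0.115 1.157
v 3.741 0.295 0.941
v 3.977 0.667 0.845
v 4.023 1.112 0.9
v -1.15 2.616 -0.462
v -0.633 3.313 0.197
v 0.106 1.701 1.322
v -0.41 1.004 0.662
v -1.009 3.277 0.393
v -0.27 1.665 1.517
v -1.406 3.14 0.458
v -0.667 1.528 1.583
v -1.765 2.924 0.383
v -1.025 1.312 1.508
v -2.029 2.66 0.18
v -1.29 1.048 1.304
v -2.16 2.39 -0.122
v -1.421 0.778 1.003
v -2.137 2.154 -0.475
v -1.398 0.542 0.65
v -1.964 1.989 -0.826
v -1.224 0.377 0.299
v -1.666 1.919 -1.122
v -0.927 0.307 0.003
v -1.29 1.955 -1.317
v -0.551 0.343 -0.193
v -0.893 2.092 -1.383
v -0.154 0.48 -0.258
v -0.535 2.308 -1.308
v 0.205 0.696 -0.183
v -0.27 2.572 -1.104
v 0.469 0.96 0.02
v -0.139 2.842 -0.803
v 0.6 1.23 0.322
v -0.162 3.078 -0.45
v 0.577 1.466 0.675
v -0.336 3.243 -0.099
v 0.404 1.631 1.026
v -2.125 -4.628 2.983
v -1.819 -4.082 3.63
v -3.195 -3.14 2.234
v -2.889 -2.594 2.88
v -1.171 -4.306 2.26
v -0.865 -3.76 2.906
v -2.241 -2.818 1.51
v -1.935 -2.272 2.157
v -0.146 1.427 1.949
v 0.565 1.886 2.309
v 0.276 1.173 3.791
v -0.434 0.713 3.431
v 0.149 2.188 2.373
v -0.14 1.475 3.855
v -0.361 2.248 2.302
v -0.65 1.535 3.784
v -0.803 2.047 2.12
v -1.092 1.334 3.602
v -1.036 1.65 1.883
v -1.325 0.936 3.365
v -0.986 1.181 1.667
v -1.275 0.467 3.149
v -0.669 0.79 1.54
v -0.958 0.077 3.022
v -0.187 0.602 1.544
v -0.476 -0.112 3.026
v 0.309 0.675 1.676
v 0.02 -0.038 3.158
v 0.661 0.987 1.895
v 0.372 0.274 3.377
v 0.756 1.439 2.131
v 0.467 0.725 3.613
v 1.747 0.276 -0.722
v 2.481 0.799 -0.799
v 2.459 -0.819 -1.381
v 3.193 -0.296 -1.458
v 2.927 -0.586 -0.643
v 2.487 0.091 -0.236
v 2.453 -0.111 -1.944
v 2.013 0.566 -1.537
v 2.917 0.56 -1.554
v 3.21 0.266 -0.75
v 1.73 -0.286 -1.43
v 2.023 -0.58 -0.626
v 2.052 0.634 -0.703
v 2.888 -0.654 -1.477
v 2.732 -0.824 -0.999
v 3.163 -0.517 -1.044
v 2.055 0.218 -0.372
v 2.487 0.525 -0.417
v 2.749 -0.289 -0.326
v 2.453 -0.545 -1.763
v 2.885 -0.238 -1.808
v 1.777 0.497 -1.136
v 2.208 0.804 -1.181
v 2.191 0.269 -1.854
v 2.739 0.8 -1.192
v 3.158 0.156 -1.579
v 2.723 0.265 -1.865
v 2.464 0.663 -1.625
v 2.912 0.628 -0.719
v 3.33 -0.016 -1.107
v 3.174 -0.186 -0.628
v 2.915 0.212 -0.388
v 3.168 0.487 -1.163
v 1.61 -0.004 -1.073
v 2.028 -0.648 -1.461
v 2.025 -0.232 -1.792
v 1.766 0.166 -1.552
v 1.782 -0.176 -0.601
v 2.201 -0.82 -0.988
v 2.476 -0.683 -0.555
v 2.217 -0.285 -0.315
v 1.772 -0.507 -1.017
f 2 1 4
f 2 4 3
f 4 1 5
f 4 5 3
f 5 1 6
f 5 6 3
f 6 1 7
f 6 7 3
f 7 1 8
f 7 8 3
f 8 1 9
f 8 9 3
f 9 1 10
f 9 10 3
f 10 1 11
f 10 11 3
f 11 1 12
f 11 12 3
f 12 1 13
f 12 13 3
f 13 1 2
f 13 2 3
f 15 14 18
f 15 18 16
f 16 18 19
f 16 19 17
f 18 14 20
f 18 20 19
f 19 20 21
f 19 21 17
f 20 14 22
f 20 22 21
f 21 22 23
f 21 23 17
f 22 14 24
f 22 24 23
f 23 24 25
f 23 25 17
f 24 14 26
f 24 26 25
f 25 26 27
f 25 27 17
f 26 14 28
f 26 28 27
f 27 28 29
f 27 29 17
f 28 14 30
f 28 30 29
f 29 30 31
f 29 31 17
f 30 14 32
f 30 32 31
f 31 32 33
f 31 33 17
f 32 14 34
f 32 34 33
f 33 34 35
f 33 35 17
f 34 14 36
f 34 36 35
f 35 36 37
f 35 37 17
f 36 14 38
f 36 38 37
f 37 38 39
f 37 39 17
f 38 14 40
f 38 40 39
f 39 40 41
f 39 41 17
f 40 14 42
f 40 42 41
f 41 42 43
f 41 43 17
f 42 14 44
f 42 44 43
f 43 44 45
f 43 45 17
f 44 14 46
f 44 46 45
f 45 46 47
f 45 47 17
f 46 14 15
f 46 15 47
f 47 15 16
f 47 16 17
f 49 51 48
f 52 49 48
f 48 51 50
f 50 52 48
f 49 55 51
f 53 49 52
f 53 55 49
f 51 55 50
f 54 52 50
f 50 55 54
f 54 53 52
f 55 53 54
f 57 56 60
f 57 60 58
f 58 60 61
f 58 61 59
f 60 56 62
f 60 62 61
f 61 62 63
f 61 63 59
f 62 56 64
f 62 64 63
f 63 64 65
f 63 65 59
f 64 56 66
f 64 66 65
f 65 66 67
f 65 67 59
f 66 56 68
f 66 68 67
f 67 68 69
f 67 69 59
f 68 56 70
f 68 70 69
f 69 70 71
f 69 71 59
f 70 56 72
f 70 72 71
f 71 72 73
f 71 73 59
f 72 56 74
f 72 74 73
f 73 74 75
f 73 75 59
f 74 56 76
f 74 76 75
f 75 76 77
f 75 77 59
f 76 56 78
f 76 78 77
f 77 78 79
f 77 79 59
f 78 56 57
f 78 57 79
f 79 57 58
f 79 58 59
f 80 117 96
f 117 91 120
f 96 120 85
f 117 120 96
f 80 96 92
f 96 85 97
f 92 97 81
f 96 97 92
f 80 92 101
f 92 81 102
f 101 102 87
f 92 102 101
f 80 101 113
f 101 87 116
f 113 116 90
f 101 116 113
f 80 113 117
f 113 90 121
f 117 121 91
f 113 121 117
f 81 97 108
f 97 85 111
f 108 111 89
f 97 111 108
f 85 120 98
f 120 91 119
f 98 119 84
f 120 119 98
f 91 121 118
f 121 90 114
f 118 114 82
f 121 114 118
f 90 116 115
f 116 87 103
f 115 103 86
f 116 103 115
f 87 102 107
f 102 81 104
f 107 104 88
f 102 104 107
f 83 109 95
f 109 89 110
f 95 110 84
f 109 110 95
f 83 95 93
f 95 84 94
f 93 94 82
f 95 94 93
f 83 93 100
f 93 82 99
f 100 99 86
f 93 99 100
f 83 100 105
f 100 86 106
f 105 106 88
f 100 106 105
f 83 105 109
f 105 88 112
f 109 112 89
f 105 112 109
f 84 110 98
f 110 89 111
f 98 111 85
f 110 111 98
f 82 94 118
f 94 84 119
f 118 119 91
f 94 119 118
f 86 99 115
f 99 82 114
f 115 114 90
f 99 114 115
f 88 106 107
f 106 86 103
f 107 103 87
f 106 103 107
f 89 112 108
f 112 88 104
f 108 104 81
f 112 104 108



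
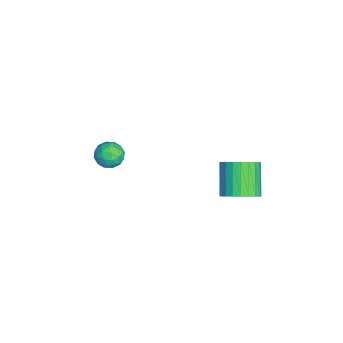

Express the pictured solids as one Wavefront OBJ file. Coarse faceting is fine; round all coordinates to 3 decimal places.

v 2.903 2.407 2.51
v 3.326 3.009 2.954
v 2.121 3.015 4.095
v 1.697 2.413 3.65
v 3.136 3.198 2.752
v 1.931 3.204 3.893
v 2.911 3.267 2.513
v 1.705 3.273 3.654
v 2.684 3.205 2.274
v 1.478 3.211 3.415
v 2.491 3.021 2.07
v 1.285 3.027 3.211
v 2.36 2.744 1.934
v 1.154 2.75 3.075
v 2.312 2.415 1.885
v 1.106 2.421 3.026
v 2.354 2.085 1.931
v 1.148 2.092 3.072
v 2.479 1.805 2.065
v 1.274 1.811 3.206
v 2.669 1.616 2.267
v 1.464 1.622 3.408
v 2.895 1.547 2.506
v 1.689 1.553 3.647
v 3.122 1.609 2.745
v 1.916 1.615 3.886
v 3.315 1.793 2.949
v 2.109 1.799 4.09
v 3.446 2.07 3.085
v 2.24 2.076 4.226
v 3.494 2.399 3.134
v 2.288 2.405 4.275
v 3.452 2.728 3.088
v 2.246 2.735 4.229
v -0.76 -2.631 1.764
v -0.053 -2.668 1.665
v -0.727 -3.612 2.375
v -0.02 -3.649 2.276
v -0.296 -3.139 2.693
v -0.316 -2.532 2.315
v -0.464 -3.748 1.725
v -0.484 -3.141 1.347
v 0.13 -3.359 1.64
v 0.234 -2.982 2.239
v -1.014 -3.298 1.801
v -0.91 -2.921 2.4
v -0.41 -2.563 1.661
v -0.37 -3.717 2.379
v -0.532 -3.417 2.625
v -0.117 -3.439 2.566
v -0.564 -2.483 2.043
v -0.149 -2.505 1.985
v -0.291 -2.782 2.59
v -0.631 -3.775 2.055
v -0.216 -3.797 1.997
v -0.663 -2.841 1.474
v -0.248 -2.863 1.415
v -0.489 -3.498 1.45
v 0.114 -2.991 1.588
v 0.133 -3.568 1.948
v -0.128 -3.626 1.623
v -0.14 -3.269 1.401
v 0.175 -2.77 1.94
v 0.194 -3.347 2.299
v 0.032 -3.046 2.545
v 0.02 -2.69 2.323
v 0.282 -3.176 1.926
v -0.974 -2.933 1.741
v -0.955 -3.51 2.1
v -0.8 -3.59 1.717
v -0.812 -3.234 1.495
v -0.913 -2.712 2.092
v -0.894 -3.289 2.452
v -0.64 -3.011 2.639
v -0.652 -2.654 2.417
v -1.062 -3.104 2.114
f 2 1 5
f 2 5 3
f 3 5 6
f 3 6 4
f 5 1 7
f 5 7 6
f 6 7 8
f 6 8 4
f 7 1 9
f 7 9 8
f 8 9 10
f 8 10 4
f 9 1 11
f 9 11 10
f 10 11 12
f 10 12 4
f 11 1 13
f 11 13 12
f 12 13 14
f 12 14 4
f 13 1 15
f 13 15 14
f 14 15 16
f 14 16 4
f 15 1 17
f 15 17 16
f 16 17 18
f 16 18 4
f 17 1 19
f 17 19 18
f 18 19 20
f 18 20 4
f 19 1 21
f 19 21 20
f 20 21 22
f 20 22 4
f 21 1 23
f 21 23 22
f 22 23 24
f 22 24 4
f 23 1 25
f 23 25 24
f 24 25 26
f 24 26 4
f 25 1 27
f 25 27 26
f 26 27 28
f 26 28 4
f 27 1 29
f 27 29 28
f 28 29 30
f 28 30 4
f 29 1 31
f 29 31 30
f 30 31 32
f 30 32 4
f 31 1 33
f 31 33 32
f 32 33 34
f 32 34 4
f 33 1 2
f 33 2 34
f 34 2 3
f 34 3 4
f 35 72 51
f 72 46 75
f 51 75 40
f 72 75 51
f 35 51 47
f 51 40 52
f 47 52 36
f 51 52 47
f 35 47 56
f 47 36 57
f 56 57 42
f 47 57 56
f 35 56 68
f 56 42 71
f 68 71 45
f 56 71 68
f 35 68 72
f 68 45 76
f 72 76 46
f 68 76 72
f 36 52 63
f 52 40 66
f 63 66 44
f 52 66 63
f 40 75 53
f 75 46 74
f 53 74 39
f 75 74 53
f 46 76 73
f 76 45 69
f 73 69 37
f 76 69 73
f 45 71 70
f 71 42 58
f 70 58 41
f 71 58 70
f 42 57 62
f 57 36 59
f 62 59 43
f 57 59 62
f 38 64 50
f 64 44 65
f 50 65 39
f 64 65 50
f 38 50 48
f 50 39 49
f 48 49 37
f 50 49 48
f 38 48 55
f 48 37 54
f 55 54 41
f 48 54 55
f 38 55 60
f 55 41 61
f 60 61 43
f 55 61 60
f 38 60 64
f 60 43 67
f 64 67 44
f 60 67 64
f 39 65 53
f 65 44 66
f 53 66 40
f 65 66 53
f 37 49 73
f 49 39 74
f 73 74 46
f 49 74 73
f 41 54 70
f 54 37 69
f 70 69 45
f 54 69 70
f 43 61 62
f 61 41 58
f 62 58 42
f 61 58 62
f 44 67 63
f 67 43 59
f 63 59 36
f 67 59 63



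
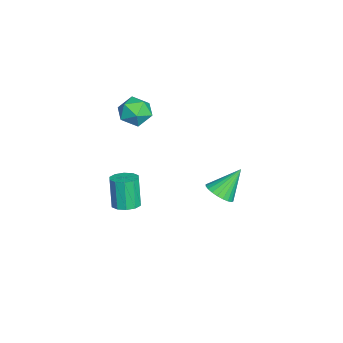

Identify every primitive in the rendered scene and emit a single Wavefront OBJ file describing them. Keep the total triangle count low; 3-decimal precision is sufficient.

v -0.736 -2.473 2.802
v -0.089 -1.708 2.315
v 0.589 -2.852 3.965
v 1.236 -2.087 3.478
v 0.343 -1.769 4.064
v -0.476 -1.535 3.345
v 0.976 -3.025 2.935
v 0.157 -2.791 2.216
v 0.969 -2.049 2.396
v 0.578 -1.273 3.094
v -0.078 -3.287 3.186
v -0.469 -2.511 3.884
v -0.944 2.495 -4.777
v -0.31 3.223 -5.037
v -1.656 3.705 -3.123
v -0.626 3.32 -5.244
v -0.99 3.291 -5.38
v -1.348 3.141 -5.424
v -1.644 2.893 -5.37
v -1.834 2.584 -5.225
v -1.888 2.261 -5.012
v -1.798 1.974 -4.764
v -1.578 1.767 -4.517
v -1.262 1.67 -4.31
v -0.898 1.698 -4.174
v -0.54 1.848 -4.13
v -0.244 2.096 -4.184
v -0.055 2.405 -4.329
v -0.001 2.728 -4.542
v -0.09 3.015 -4.79
v 3.848 -2.497 -2.135
v 4.567 -2.917 -1.966
v 4.031 -3.064 -0.055
v 3.312 -2.643 -0.225
v 4.66 -2.404 -1.9
v 4.123 -2.551 0.01
v 4.442 -1.927 -1.925
v 3.906 -2.073 -0.014
v 3.998 -1.667 -2.03
v 3.461 -1.813 -0.119
v 3.496 -1.724 -2.175
v 2.96 -1.871 -0.264
v 3.129 -2.076 -2.305
v 2.593 -2.223 -0.394
v 3.037 -2.589 -2.37
v 2.5 -2.736 -0.46
v 3.254 -3.067 -2.346
v 2.718 -3.213 -0.435
v 3.699 -3.327 -2.241
v 3.162 -3.473 -0.33
v 4.2 -3.269 -2.096
v 3.664 -3.416 -0.185
f 1 12 6
f 1 6 2
f 1 2 8
f 1 8 11
f 1 11 12
f 2 6 10
f 6 12 5
f 12 11 3
f 11 8 7
f 8 2 9
f 4 10 5
f 4 5 3
f 4 3 7
f 4 7 9
f 4 9 10
f 5 10 6
f 3 5 12
f 7 3 11
f 9 7 8
f 10 9 2
f 14 13 16
f 14 16 15
f 16 13 17
f 16 17 15
f 17 13 18
f 17 18 15
f 18 13 19
f 18 19 15
f 19 13 20
f 19 20 15
f 20 13 21
f 20 21 15
f 21 13 22
f 21 22 15
f 22 13 23
f 22 23 15
f 23 13 24
f 23 24 15
f 24 13 25
f 24 25 15
f 25 13 26
f 25 26 15
f 26 13 27
f 26 27 15
f 27 13 28
f 27 28 15
f 28 13 29
f 28 29 15
f 29 13 30
f 29 30 15
f 30 13 14
f 30 14 15
f 32 31 35
f 32 35 33
f 33 35 36
f 33 36 34
f 35 31 37
f 35 37 36
f 36 37 38
f 36 38 34
f 37 31 39
f 37 39 38
f 38 39 40
f 38 40 34
f 39 31 41
f 39 41 40
f 40 41 42
f 40 42 34
f 41 31 43
f 41 43 42
f 42 43 44
f 42 44 34
f 43 31 45
f 43 45 44
f 44 45 46
f 44 46 34
f 45 31 47
f 45 47 46
f 46 47 48
f 46 48 34
f 47 31 49
f 47 49 48
f 48 49 50
f 48 50 34
f 49 31 51
f 49 51 50
f 50 51 52
f 50 52 34
f 51 31 32
f 51 32 52
f 52 32 33
f 52 33 34



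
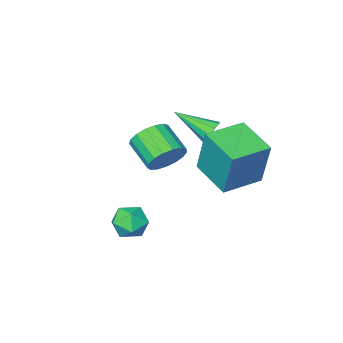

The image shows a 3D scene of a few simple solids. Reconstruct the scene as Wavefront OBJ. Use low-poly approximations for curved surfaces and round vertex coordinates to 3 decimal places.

v 1.13 2.725 1.671
v 1.816 2.968 2.069
v 1.856 1.779 2.728
v 1.17 1.535 2.329
v 1.521 3.089 2.306
v 1.56 1.9 2.964
v 1.136 3.127 2.397
v 1.176 1.938 3.055
v 0.75 3.072 2.321
v 0.789 1.883 2.98
v 0.451 2.938 2.097
v 0.49 1.749 2.755
v 0.307 2.755 1.775
v 0.347 1.566 2.433
v 0.353 2.565 1.429
v 0.392 1.376 2.087
v 0.576 2.412 1.138
v 0.615 1.222 1.797
v 0.926 2.33 0.97
v 0.966 1.14 1.628
v 1.323 2.339 0.962
v 1.363 1.149 1.62
v 1.676 2.436 1.116
v 1.715 1.246 1.775
v 1.904 2.599 1.398
v 1.943 1.41 2.056
v 1.955 2.791 1.742
v 1.994 1.602 2.4
v -1.923 2.544 0.76
v -1.9 3.125 2.83
v -1.979 4.248 0.283
v -1.956 4.828 2.353
v -0.224 2.592 0.727
v -0.201 3.172 2.797
v -0.28 4.295 0.25
v -0.257 4.876 2.32
v -2.267 0.463 0.786
v -1.846 0.524 0.392
v -1.333 -0.763 1.594
v -1.78 0.752 0.661
v -1.9 0.869 0.978
v -2.161 0.831 1.221
v -2.462 0.652 1.299
v -2.688 0.401 1.18
v -2.754 0.174 0.911
v -2.634 0.057 0.595
v -2.374 0.095 0.351
v -2.073 0.273 0.274
v 1.973 2.659 -1.407
v 2.491 3.153 -1.763
v 2.909 2.247 -0.617
v 3.427 2.741 -0.973
v 2.837 3.037 -0.523
v 2.258 3.292 -1.011
v 3.142 2.108 -1.369
v 2.563 2.363 -1.857
v 3.213 2.813 -1.739
v 3.025 3.387 -1.216
v 2.375 2.013 -1.164
v 2.187 2.587 -0.641
f 2 1 5
f 2 5 3
f 3 5 6
f 3 6 4
f 5 1 7
f 5 7 6
f 6 7 8
f 6 8 4
f 7 1 9
f 7 9 8
f 8 9 10
f 8 10 4
f 9 1 11
f 9 11 10
f 10 11 12
f 10 12 4
f 11 1 13
f 11 13 12
f 12 13 14
f 12 14 4
f 13 1 15
f 13 15 14
f 14 15 16
f 14 16 4
f 15 1 17
f 15 17 16
f 16 17 18
f 16 18 4
f 17 1 19
f 17 19 18
f 18 19 20
f 18 20 4
f 19 1 21
f 19 21 20
f 20 21 22
f 20 22 4
f 21 1 23
f 21 23 22
f 22 23 24
f 22 24 4
f 23 1 25
f 23 25 24
f 24 25 26
f 24 26 4
f 25 1 27
f 25 27 26
f 26 27 28
f 26 28 4
f 27 1 2
f 27 2 28
f 28 2 3
f 28 3 4
f 30 32 29
f 33 30 29
f 29 32 31
f 31 33 29
f 30 36 32
f 34 30 33
f 34 36 30
f 32 36 31
f 35 33 31
f 31 36 35
f 35 34 33
f 36 34 35
f 38 37 40
f 38 40 39
f 40 37 41
f 40 41 39
f 41 37 42
f 41 42 39
f 42 37 43
f 42 43 39
f 43 37 44
f 43 44 39
f 44 37 45
f 44 45 39
f 45 37 46
f 45 46 39
f 46 37 47
f 46 47 39
f 47 37 48
f 47 48 39
f 48 37 38
f 48 38 39
f 49 60 54
f 49 54 50
f 49 50 56
f 49 56 59
f 49 59 60
f 50 54 58
f 54 60 53
f 60 59 51
f 59 56 55
f 56 50 57
f 52 58 53
f 52 53 51
f 52 51 55
f 52 55 57
f 52 57 58
f 53 58 54
f 51 53 60
f 55 51 59
f 57 55 56
f 58 57 50



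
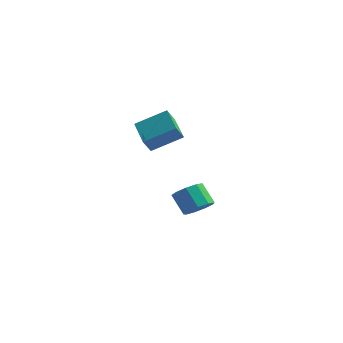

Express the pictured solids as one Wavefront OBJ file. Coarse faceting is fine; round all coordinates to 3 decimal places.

v -2.912 -2.522 3.653
v -1.628 -1.499 4.548
v -2.799 -2.012 2.907
v -1.515 -0.989 3.802
v -1.565 -3.691 3.058
v -0.281 -2.668 3.953
v -1.452 -3.181 2.312
v -0.168 -2.158 3.207
v -1.643 1.516 -3.481
v -0.962 1.355 -2.884
v -1.876 1.583 -1.781
v -2.557 1.744 -2.379
v -0.983 1.968 -3.027
v -1.897 2.196 -1.925
v -1.312 2.369 -3.383
v -2.226 2.597 -2.281
v -1.796 2.371 -3.785
v -2.71 2.599 -2.682
v -2.209 1.973 -4.045
v -3.123 2.201 -2.942
v -2.357 1.361 -4.041
v -3.271 1.589 -2.938
v -2.171 0.822 -3.775
v -3.085 1.05 -2.673
v -1.738 0.608 -3.372
v -2.652 0.835 -2.27
v -1.261 0.818 -3.02
v -2.174 1.046 -1.917
f 2 4 1
f 5 2 1
f 1 4 3
f 3 5 1
f 2 8 4
f 6 2 5
f 6 8 2
f 4 8 3
f 7 5 3
f 3 8 7
f 7 6 5
f 8 6 7
f 10 9 13
f 10 13 11
f 11 13 14
f 11 14 12
f 13 9 15
f 13 15 14
f 14 15 16
f 14 16 12
f 15 9 17
f 15 17 16
f 16 17 18
f 16 18 12
f 17 9 19
f 17 19 18
f 18 19 20
f 18 20 12
f 19 9 21
f 19 21 20
f 20 21 22
f 20 22 12
f 21 9 23
f 21 23 22
f 22 23 24
f 22 24 12
f 23 9 25
f 23 25 24
f 24 25 26
f 24 26 12
f 25 9 27
f 25 27 26
f 26 27 28
f 26 28 12
f 27 9 10
f 27 10 28
f 28 10 11
f 28 11 12



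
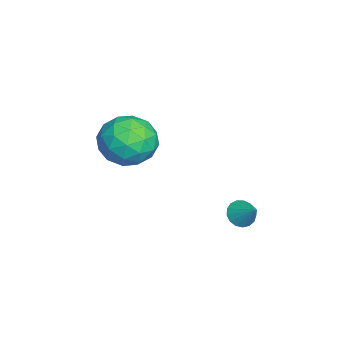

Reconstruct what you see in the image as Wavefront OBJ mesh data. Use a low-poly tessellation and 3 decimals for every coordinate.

v -0.978 3.099 -0.426
v -0.755 3.377 -0.845
v -0.362 3.621 0.246
v -0.96 3.526 -0.773
v -1.169 3.577 -0.621
v -1.334 3.519 -0.425
v -1.418 3.364 -0.229
v -1.401 3.15 -0.078
v -1.287 2.923 -0.006
v -1.102 2.737 -0.031
v -0.889 2.634 -0.147
v -0.696 2.638 -0.326
v -0.568 2.747 -0.528
v -0.534 2.937 -0.707
v -0.601 3.165 -0.822
v -4.192 -0.521 0.572
v -3.487 0.17 1.114
v -3.433 -1.95 1.406
v -2.728 -1.259 1.948
v -3.825 -1.253 2.198
v -4.294 -0.37 1.682
v -2.626 -1.41 0.838
v -3.095 -0.527 0.322
v -2.519 -0.38 1.278
v -3.261 -0.283 2.118
v -3.659 -1.497 0.402
v -4.401 -1.4 1.242
v -3.906 -0.05 0.77
v -3.014 -1.73 1.75
v -3.659 -1.726 1.897
v -3.245 -1.321 2.216
v -4.38 -0.367 1.104
v -3.966 0.039 1.422
v -4.165 -0.798 2.06
v -2.954 -1.819 1.098
v -2.54 -1.413 1.416
v -3.675 -0.459 0.304
v -3.261 -0.054 0.623
v -2.755 -0.982 0.46
v -2.923 0.032 1.184
v -2.477 -0.808 1.675
v -2.417 -0.896 1.022
v -2.692 -0.377 0.719
v -3.359 0.09 1.679
v -2.913 -0.75 2.169
v -3.557 -0.747 2.316
v -3.833 -0.227 2.013
v -2.79 -0.234 1.775
v -4.007 -1.03 0.351
v -3.561 -1.87 0.841
v -3.087 -1.553 0.507
v -3.363 -1.033 0.204
v -4.443 -0.972 0.845
v -3.997 -1.812 1.336
v -4.228 -1.403 1.801
v -4.503 -0.884 1.498
v -4.13 -1.546 0.745
f 2 1 4
f 2 4 3
f 4 1 5
f 4 5 3
f 5 1 6
f 5 6 3
f 6 1 7
f 6 7 3
f 7 1 8
f 7 8 3
f 8 1 9
f 8 9 3
f 9 1 10
f 9 10 3
f 10 1 11
f 10 11 3
f 11 1 12
f 11 12 3
f 12 1 13
f 12 13 3
f 13 1 14
f 13 14 3
f 14 1 15
f 14 15 3
f 15 1 2
f 15 2 3
f 16 53 32
f 53 27 56
f 32 56 21
f 53 56 32
f 16 32 28
f 32 21 33
f 28 33 17
f 32 33 28
f 16 28 37
f 28 17 38
f 37 38 23
f 28 38 37
f 16 37 49
f 37 23 52
f 49 52 26
f 37 52 49
f 16 49 53
f 49 26 57
f 53 57 27
f 49 57 53
f 17 33 44
f 33 21 47
f 44 47 25
f 33 47 44
f 21 56 34
f 56 27 55
f 34 55 20
f 56 55 34
f 27 57 54
f 57 26 50
f 54 50 18
f 57 50 54
f 26 52 51
f 52 23 39
f 51 39 22
f 52 39 51
f 23 38 43
f 38 17 40
f 43 40 24
f 38 40 43
f 19 45 31
f 45 25 46
f 31 46 20
f 45 46 31
f 19 31 29
f 31 20 30
f 29 30 18
f 31 30 29
f 19 29 36
f 29 18 35
f 36 35 22
f 29 35 36
f 19 36 41
f 36 22 42
f 41 42 24
f 36 42 41
f 19 41 45
f 41 24 48
f 45 48 25
f 41 48 45
f 20 46 34
f 46 25 47
f 34 47 21
f 46 47 34
f 18 30 54
f 30 20 55
f 54 55 27
f 30 55 54
f 22 35 51
f 35 18 50
f 51 50 26
f 35 50 51
f 24 42 43
f 42 22 39
f 43 39 23
f 42 39 43
f 25 48 44
f 48 24 40
f 44 40 17
f 48 40 44



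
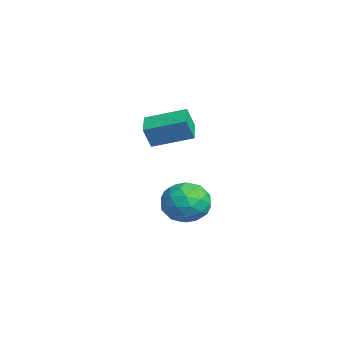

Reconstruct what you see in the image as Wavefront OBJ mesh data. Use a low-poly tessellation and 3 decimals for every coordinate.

v 2.284 0.664 -1.15
v 3.035 -0.195 -1.663
v 0.685 -0.205 -2.037
v 1.436 -1.064 -2.55
v 1.24 -1.063 -1.314
v 2.228 -0.525 -0.766
v 1.492 0.125 -2.934
v 2.48 0.663 -2.386
v 2.546 -0.528 -2.765
v 2.39 -1.262 -1.764
v 1.33 0.862 -1.936
v 1.174 0.128 -0.935
v 2.8 0.311 -1.329
v 0.92 -0.711 -2.371
v 0.805 -0.71 -1.645
v 1.246 -1.215 -1.946
v 2.325 0.117 -0.801
v 2.767 -0.388 -1.103
v 1.711 -0.898 -0.898
v 0.953 -0.012 -2.597
v 1.395 -0.517 -2.899
v 2.474 0.815 -1.754
v 2.915 0.31 -2.055
v 2.009 0.498 -2.802
v 2.954 -0.39 -2.278
v 2.014 -0.901 -2.799
v 2.047 -0.202 -3.025
v 2.628 0.114 -2.703
v 2.862 -0.821 -1.689
v 1.923 -1.332 -2.211
v 1.807 -1.331 -1.484
v 2.388 -1.015 -1.162
v 2.575 -1.017 -2.337
v 1.797 0.932 -1.489
v 0.858 0.421 -2.011
v 1.332 0.615 -2.538
v 1.913 0.931 -2.216
v 1.706 0.501 -0.901
v 0.766 -0.01 -1.422
v 1.092 -0.514 -0.997
v 1.673 -0.198 -0.675
v 1.145 0.617 -1.363
v 2.584 -1.854 2.787
v 2.751 -2.248 3.854
v 3.124 -0.051 3.368
v 3.291 -0.445 4.435
v 3.849 -2.135 2.485
v 4.016 -2.529 3.552
v 4.389 -0.332 3.066
v 4.556 -0.726 4.133
f 1 38 17
f 38 12 41
f 17 41 6
f 38 41 17
f 1 17 13
f 17 6 18
f 13 18 2
f 17 18 13
f 1 13 22
f 13 2 23
f 22 23 8
f 13 23 22
f 1 22 34
f 22 8 37
f 34 37 11
f 22 37 34
f 1 34 38
f 34 11 42
f 38 42 12
f 34 42 38
f 2 18 29
f 18 6 32
f 29 32 10
f 18 32 29
f 6 41 19
f 41 12 40
f 19 40 5
f 41 40 19
f 12 42 39
f 42 11 35
f 39 35 3
f 42 35 39
f 11 37 36
f 37 8 24
f 36 24 7
f 37 24 36
f 8 23 28
f 23 2 25
f 28 25 9
f 23 25 28
f 4 30 16
f 30 10 31
f 16 31 5
f 30 31 16
f 4 16 14
f 16 5 15
f 14 15 3
f 16 15 14
f 4 14 21
f 14 3 20
f 21 20 7
f 14 20 21
f 4 21 26
f 21 7 27
f 26 27 9
f 21 27 26
f 4 26 30
f 26 9 33
f 30 33 10
f 26 33 30
f 5 31 19
f 31 10 32
f 19 32 6
f 31 32 19
f 3 15 39
f 15 5 40
f 39 40 12
f 15 40 39
f 7 20 36
f 20 3 35
f 36 35 11
f 20 35 36
f 9 27 28
f 27 7 24
f 28 24 8
f 27 24 28
f 10 33 29
f 33 9 25
f 29 25 2
f 33 25 29
f 44 46 43
f 47 44 43
f 43 46 45
f 45 47 43
f 44 50 46
f 48 44 47
f 48 50 44
f 46 50 45
f 49 47 45
f 45 50 49
f 49 48 47
f 50 48 49



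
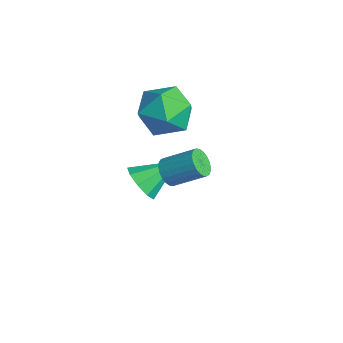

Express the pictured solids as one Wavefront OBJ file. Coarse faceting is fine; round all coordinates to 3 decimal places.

v -3.521 -2.305 -2.888
v -2.756 -2.147 -3.314
v -3.319 -0.815 -1.972
v -3.219 -1.897 -3.619
v -3.824 -1.837 -3.582
v -4.287 -1.996 -3.22
v -4.392 -2.3 -2.703
v -4.089 -2.606 -2.272
v -3.521 -2.771 -2.129
v -2.953 -2.718 -2.341
v -2.651 -2.471 -2.809
v -4.746 -0.748 0.612
v -3.717 -0.037 0.651
v -3.683 -2.323 1.309
v -2.654 -1.612 1.348
v -3.594 -1.397 2.145
v -4.251 -0.423 1.714
v -3.149 -1.937 0.246
v -3.806 -0.963 -0.185
v -2.73 -0.772 0.424
v -3.005 -0.437 1.598
v -4.395 -1.923 0.362
v -4.67 -1.588 1.536
v 0.175 -3.004 1.33
v 0.525 -2.88 0.846
v 1.234 -1.912 1.606
v 0.885 -2.036 2.09
v 0.347 -2.725 0.815
v 1.056 -1.758 1.575
v 0.143 -2.613 0.863
v 0.852 -1.645 1.623
v -0.057 -2.56 0.982
v 0.652 -1.593 1.741
v -0.221 -2.575 1.154
v 0.488 -1.607 1.913
v -0.324 -2.655 1.352
v 0.385 -1.687 2.112
v -0.352 -2.788 1.548
v 0.357 -1.82 2.307
v -0.299 -2.954 1.71
v 0.41 -1.986 2.47
v -0.174 -3.128 1.814
v 0.535 -2.16 2.574
v 0.004 -3.282 1.845
v 0.713 -2.315 2.605
v 0.208 -3.395 1.797
v 0.917 -2.427 2.557
v 0.408 -3.447 1.679
v 1.117 -2.48 2.438
v 0.572 -3.433 1.507
v 1.281 -2.465 2.266
v 0.675 -3.353 1.308
v 1.384 -2.385 2.068
v 0.703 -3.22 1.113
v 1.412 -2.252 1.872
v 0.65 -3.054 0.95
v 1.359 -2.086 1.71
f 2 1 4
f 2 4 3
f 4 1 5
f 4 5 3
f 5 1 6
f 5 6 3
f 6 1 7
f 6 7 3
f 7 1 8
f 7 8 3
f 8 1 9
f 8 9 3
f 9 1 10
f 9 10 3
f 10 1 11
f 10 11 3
f 11 1 2
f 11 2 3
f 12 23 17
f 12 17 13
f 12 13 19
f 12 19 22
f 12 22 23
f 13 17 21
f 17 23 16
f 23 22 14
f 22 19 18
f 19 13 20
f 15 21 16
f 15 16 14
f 15 14 18
f 15 18 20
f 15 20 21
f 16 21 17
f 14 16 23
f 18 14 22
f 20 18 19
f 21 20 13
f 25 24 28
f 25 28 26
f 26 28 29
f 26 29 27
f 28 24 30
f 28 30 29
f 29 30 31
f 29 31 27
f 30 24 32
f 30 32 31
f 31 32 33
f 31 33 27
f 32 24 34
f 32 34 33
f 33 34 35
f 33 35 27
f 34 24 36
f 34 36 35
f 35 36 37
f 35 37 27
f 36 24 38
f 36 38 37
f 37 38 39
f 37 39 27
f 38 24 40
f 38 40 39
f 39 40 41
f 39 41 27
f 40 24 42
f 40 42 41
f 41 42 43
f 41 43 27
f 42 24 44
f 42 44 43
f 43 44 45
f 43 45 27
f 44 24 46
f 44 46 45
f 45 46 47
f 45 47 27
f 46 24 48
f 46 48 47
f 47 48 49
f 47 49 27
f 48 24 50
f 48 50 49
f 49 50 51
f 49 51 27
f 50 24 52
f 50 52 51
f 51 52 53
f 51 53 27
f 52 24 54
f 52 54 53
f 53 54 55
f 53 55 27
f 54 24 56
f 54 56 55
f 55 56 57
f 55 57 27
f 56 24 25
f 56 25 57
f 57 25 26
f 57 26 27



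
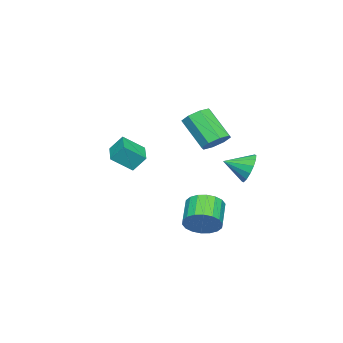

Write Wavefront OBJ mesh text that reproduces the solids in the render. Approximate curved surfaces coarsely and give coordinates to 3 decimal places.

v 1.486 2.526 -0.951
v 2.038 2.503 -1.699
v 2.094 1.434 -0.469
v 2.273 2.776 -1.379
v 2.297 2.981 -0.944
v 2.103 3.065 -0.511
v 1.744 3.004 -0.196
v 1.316 2.815 -0.084
v 0.933 2.549 -0.204
v 0.699 2.276 -0.524
v 0.675 2.071 -0.959
v 0.868 1.987 -1.391
v 1.227 2.048 -1.706
v 1.656 2.237 -1.819
v 1.714 -5.083 -0.796
v 1.49 -4.451 0.05
v 1.01 -4.21 -1.634
v 0.786 -3.578 -0.787
v 2.914 -4.342 -1.033
v 2.69 -3.71 -0.186
v 2.21 -3.469 -1.87
v 1.986 -2.837 -1.024
v 4.502 1.56 -3.782
v 4.991 0.771 -3.502
v 3.787 0.31 -2.698
v 3.298 1.1 -2.978
v 5.087 1.058 -3.194
v 3.883 0.597 -2.39
v 5.067 1.444 -3.003
v 3.863 0.983 -2.198
v 4.936 1.854 -2.966
v 3.731 1.393 -2.161
v 4.718 2.205 -3.09
v 3.513 1.744 -2.286
v 4.457 2.429 -3.352
v 3.253 1.968 -2.547
v 4.206 2.48 -3.699
v 3.001 2.019 -2.894
v 4.013 2.35 -4.062
v 2.809 1.889 -3.258
v 3.917 2.063 -4.37
v 2.713 1.602 -3.566
v 3.937 1.677 -4.562
v 2.733 1.216 -3.757
v 4.069 1.267 -4.599
v 2.864 0.806 -3.794
v 4.287 0.916 -4.474
v 3.082 0.455 -3.67
v 4.547 0.692 -4.213
v 3.343 0.231 -3.408
v 4.799 0.641 -3.866
v 3.594 0.18 -3.061
v 0.738 0.384 0.191
v 1.403 -0.075 -0.039
v 1.007 -1.402 1.458
v 0.342 -0.944 1.689
v 1.552 0.373 0.397
v 1.156 -0.954 1.895
v 1.225 0.827 0.713
v 0.829 -0.5 2.211
v 0.612 1.021 0.723
v 0.216 -0.306 2.221
v 0.073 0.842 0.422
v -0.323 -0.485 1.919
v -0.076 0.394 -0.015
v -0.472 -0.933 1.483
v 0.251 -0.06 -0.331
v -0.145 -1.387 1.167
v 0.864 -0.254 -0.341
v 0.468 -1.581 1.157
f 2 1 4
f 2 4 3
f 4 1 5
f 4 5 3
f 5 1 6
f 5 6 3
f 6 1 7
f 6 7 3
f 7 1 8
f 7 8 3
f 8 1 9
f 8 9 3
f 9 1 10
f 9 10 3
f 10 1 11
f 10 11 3
f 11 1 12
f 11 12 3
f 12 1 13
f 12 13 3
f 13 1 14
f 13 14 3
f 14 1 2
f 14 2 3
f 16 18 15
f 19 16 15
f 15 18 17
f 17 19 15
f 16 22 18
f 20 16 19
f 20 22 16
f 18 22 17
f 21 19 17
f 17 22 21
f 21 20 19
f 22 20 21
f 24 23 27
f 24 27 25
f 25 27 28
f 25 28 26
f 27 23 29
f 27 29 28
f 28 29 30
f 28 30 26
f 29 23 31
f 29 31 30
f 30 31 32
f 30 32 26
f 31 23 33
f 31 33 32
f 32 33 34
f 32 34 26
f 33 23 35
f 33 35 34
f 34 35 36
f 34 36 26
f 35 23 37
f 35 37 36
f 36 37 38
f 36 38 26
f 37 23 39
f 37 39 38
f 38 39 40
f 38 40 26
f 39 23 41
f 39 41 40
f 40 41 42
f 40 42 26
f 41 23 43
f 41 43 42
f 42 43 44
f 42 44 26
f 43 23 45
f 43 45 44
f 44 45 46
f 44 46 26
f 45 23 47
f 45 47 46
f 46 47 48
f 46 48 26
f 47 23 49
f 47 49 48
f 48 49 50
f 48 50 26
f 49 23 51
f 49 51 50
f 50 51 52
f 50 52 26
f 51 23 24
f 51 24 52
f 52 24 25
f 52 25 26
f 54 53 57
f 54 57 55
f 55 57 58
f 55 58 56
f 57 53 59
f 57 59 58
f 58 59 60
f 58 60 56
f 59 53 61
f 59 61 60
f 60 61 62
f 60 62 56
f 61 53 63
f 61 63 62
f 62 63 64
f 62 64 56
f 63 53 65
f 63 65 64
f 64 65 66
f 64 66 56
f 65 53 67
f 65 67 66
f 66 67 68
f 66 68 56
f 67 53 69
f 67 69 68
f 68 69 70
f 68 70 56
f 69 53 54
f 69 54 70
f 70 54 55
f 70 55 56

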